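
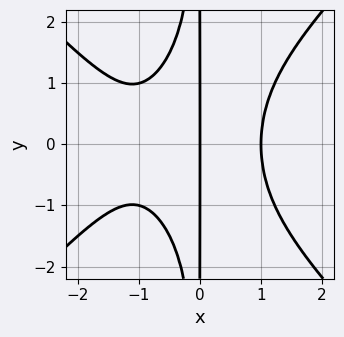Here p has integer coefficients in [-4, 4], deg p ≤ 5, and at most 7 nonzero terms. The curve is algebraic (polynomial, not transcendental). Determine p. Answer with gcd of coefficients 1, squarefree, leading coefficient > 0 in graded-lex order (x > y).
2*x^4 - 2*x^2*y^2 + 2*x^3 - x^2 - 3*x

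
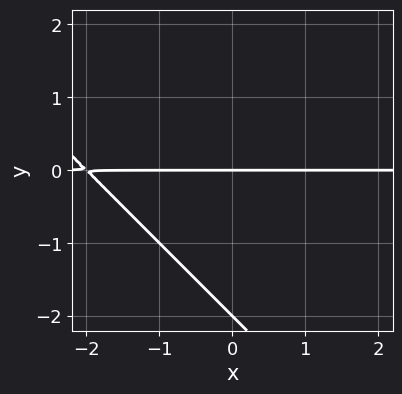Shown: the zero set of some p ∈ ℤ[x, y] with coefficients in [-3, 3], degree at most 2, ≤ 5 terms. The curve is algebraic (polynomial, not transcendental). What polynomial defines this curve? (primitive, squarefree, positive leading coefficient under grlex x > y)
1. The degree is 2 — no degree-1 curve has this shape.
2. Observable constraints: the visible x-axis segment lies entirely on the curve; among the integer gridlines, it crosses the y-axis at y ∈ {-2, 0}.
3. Fitting integer coefficients to these (and the overall shape) gives p.

x*y + y^2 + 2*y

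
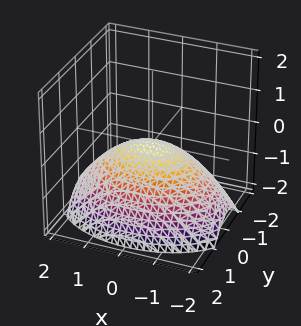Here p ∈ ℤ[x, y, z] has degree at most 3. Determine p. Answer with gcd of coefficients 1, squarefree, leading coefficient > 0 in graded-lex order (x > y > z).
x^2 + 2*y^2 + 3*z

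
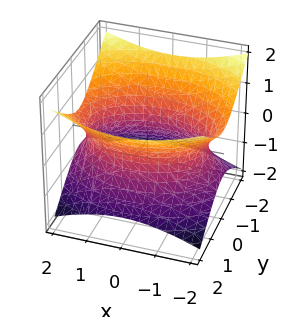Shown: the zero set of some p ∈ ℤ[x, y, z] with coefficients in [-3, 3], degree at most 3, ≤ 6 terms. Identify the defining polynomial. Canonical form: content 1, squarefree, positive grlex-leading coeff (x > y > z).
(a) Degree: one connected sheet with a waist; a quadric, so deg p = 2.
(b) Symmetries: mirror symmetry y ↦ −y ⇒ only even powers of y; the x ↦ −x reflection is a symmetry, so x appears only in even powers; it's symmetric under z → −z, forcing even powers of z.
(c) Reading off the gridlines: the surface avoids every integer z-axis point in the box.
(d) Matching integer coefficients to the picture gives p.

x^2 + 2*y^2 - 3*z^2 - 3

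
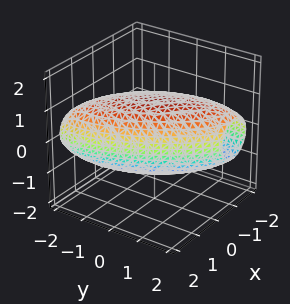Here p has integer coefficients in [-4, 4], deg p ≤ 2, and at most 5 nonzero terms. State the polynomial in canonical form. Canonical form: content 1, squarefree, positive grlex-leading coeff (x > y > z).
First, deg p = 2. A generic line meets the surface in up to 2 points.
Finally, solving for integer coefficients yields p as stated.

2*x^2 + 2*x*y + y^2 + 2*z^2 - 3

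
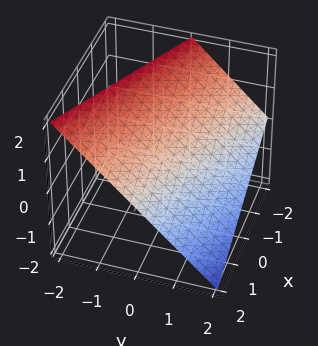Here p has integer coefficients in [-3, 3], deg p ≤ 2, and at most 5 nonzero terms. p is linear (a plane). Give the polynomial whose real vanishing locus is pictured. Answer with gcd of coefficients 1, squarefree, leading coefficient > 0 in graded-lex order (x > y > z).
First, deg p = 1. The surface is flat (a plane).
Next, against the integer gridlines: one y-axis crossing is at y = 1; it meets the z-axis at z = 1 (among the integer gridlines); one x-axis crossing is at x = 2.
Finally, together with the visible shape, these determine p as stated.

x + 2*y + 2*z - 2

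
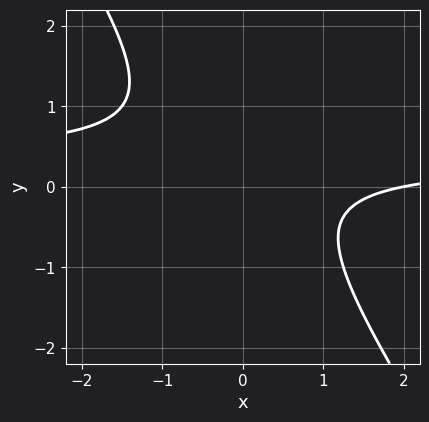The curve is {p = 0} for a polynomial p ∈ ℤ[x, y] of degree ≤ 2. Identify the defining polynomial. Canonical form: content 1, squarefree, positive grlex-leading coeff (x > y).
3*x*y + 2*y^2 - x - y + 2

The degree is 2 — the shape is more complex than any degree-1 curve.
Observable constraints: it meets the x-axis at x = 2 (among the integer gridlines); the curve avoids every integer y-axis point in the box.
The integer polynomial consistent with all of this is the stated p.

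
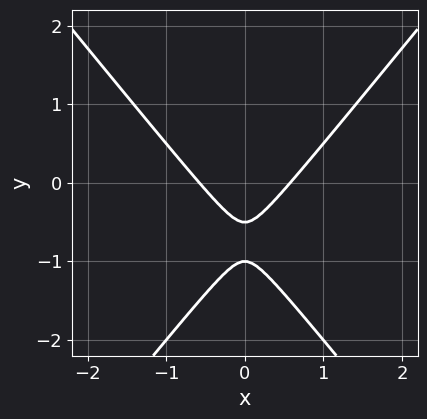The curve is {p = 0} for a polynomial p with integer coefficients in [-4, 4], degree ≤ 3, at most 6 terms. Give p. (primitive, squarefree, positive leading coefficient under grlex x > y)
3*x^2 - 2*y^2 - 3*y - 1

1. The degree is 2 — a generic line meets the curve in up to 2 points.
2. Symmetries: mirror symmetry x ↦ −x ⇒ only even powers of x.
3. Reading off the gridlines: it meets the y-axis at y = -1 (among the integer gridlines).
4. Matching integer coefficients to the picture gives p.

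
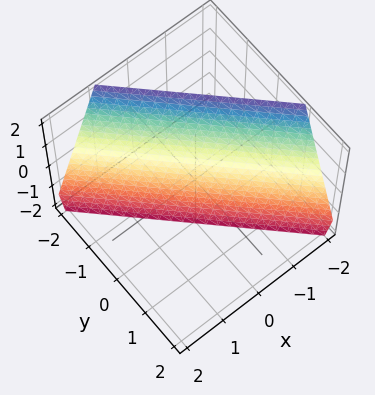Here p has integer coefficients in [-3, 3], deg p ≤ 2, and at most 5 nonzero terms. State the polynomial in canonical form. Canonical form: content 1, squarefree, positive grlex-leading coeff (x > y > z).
3*x + 3*y + z + 2

The degree is 1 — the surface is flat (a plane).
Observable constraints: it crosses the z-axis at the gridline z = -2.
These observations pin down the coefficients.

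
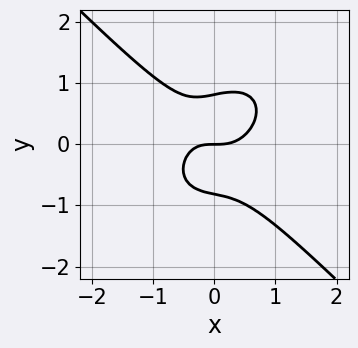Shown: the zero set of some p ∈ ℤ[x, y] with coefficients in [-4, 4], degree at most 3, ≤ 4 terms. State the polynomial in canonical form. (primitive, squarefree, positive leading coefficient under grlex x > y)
First, deg p = 3. A generic line meets the curve in up to 3 points.
Then, observable constraints: one y-axis crossing is at y = 0; it meets the x-axis at x = 0 (among the integer gridlines).
Finally, the integer polynomial consistent with all of this is the stated p.

3*x^3 + 3*y^3 - x*y - 2*y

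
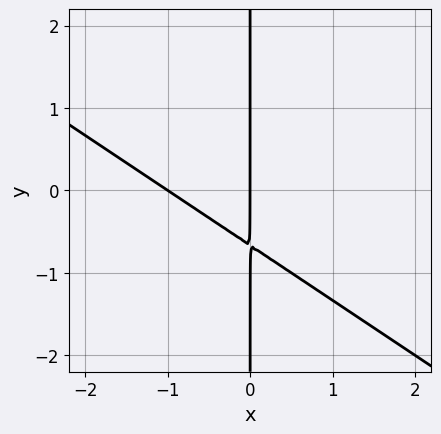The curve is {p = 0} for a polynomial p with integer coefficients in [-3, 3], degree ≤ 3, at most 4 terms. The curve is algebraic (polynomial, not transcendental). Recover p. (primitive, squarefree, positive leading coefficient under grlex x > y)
1. The degree is 2 — no degree-1 curve has this shape.
2. From the visible intercepts: the visible y-axis segment lies entirely on the curve; the x-axis gridline crossings are at x ∈ {-1, 0}.
3. Matching integer coefficients to the picture gives p.

2*x^2 + 3*x*y + 2*x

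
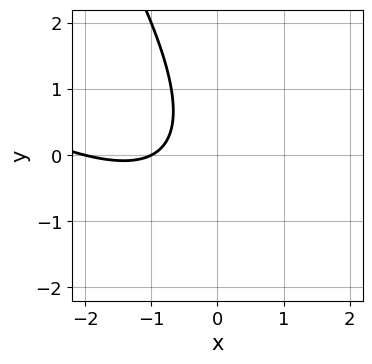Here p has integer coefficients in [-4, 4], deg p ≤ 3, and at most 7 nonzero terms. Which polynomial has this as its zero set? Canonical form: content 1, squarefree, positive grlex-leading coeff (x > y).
x^2 + 2*x*y + y^2 + 3*x + 2

(a) Degree: the shape is more complex than any degree-1 curve, so deg p = 2.
(b) From the axis intercepts and sections: no y-intercept at any integer in the box; the x-axis gridline crossings are at x ∈ {-2, -1}.
(c) Together with the visible shape, these determine p as stated.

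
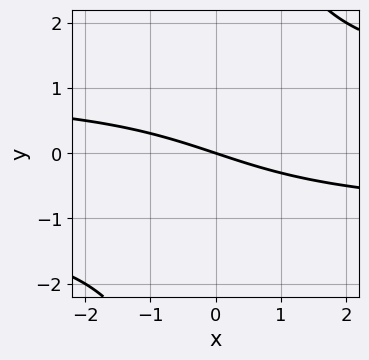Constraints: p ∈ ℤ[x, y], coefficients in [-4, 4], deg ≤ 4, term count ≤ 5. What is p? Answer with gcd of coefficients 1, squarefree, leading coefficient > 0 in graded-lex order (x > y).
x*y^2 - x - 3*y

First, the degree is 3 — no degree-2 curve has this shape.
Next, checking where it meets the axes: it meets the y-axis at y = 0 (among the integer gridlines); it meets the x-axis at x = 0 (among the integer gridlines).
Finally, matching integer coefficients to the picture gives p.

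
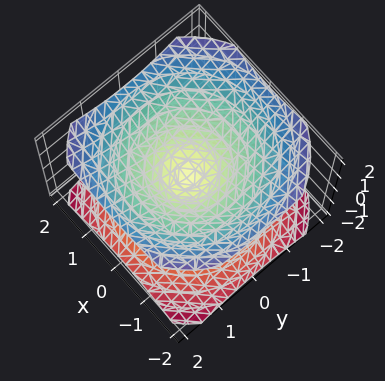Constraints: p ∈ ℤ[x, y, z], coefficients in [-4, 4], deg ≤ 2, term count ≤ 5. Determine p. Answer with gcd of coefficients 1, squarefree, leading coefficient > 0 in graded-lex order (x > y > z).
First, the picture has 2 separate pieces. Treating them together as one polynomial.
Next, deg p = 2. Two nappes meeting at a single point; a quadric.
Next, symmetries: it's symmetric under z → −z, forcing even powers of z; the z-axis is an axis of rotation, so x and y enter only as x² + y².
Next, checking where it meets the axes: one y-axis crossing is at y = 0; it meets the x-axis at x = 0 (among the integer gridlines).
Finally, assembling these constraints gives the stated polynomial.

2*x^2 + 2*y^2 - 3*z^2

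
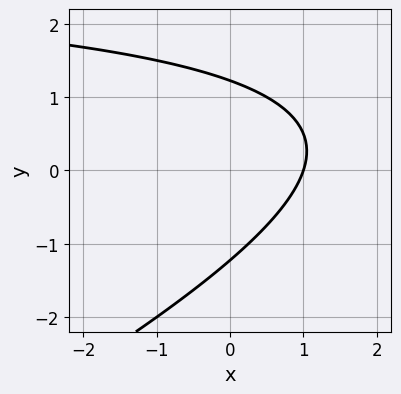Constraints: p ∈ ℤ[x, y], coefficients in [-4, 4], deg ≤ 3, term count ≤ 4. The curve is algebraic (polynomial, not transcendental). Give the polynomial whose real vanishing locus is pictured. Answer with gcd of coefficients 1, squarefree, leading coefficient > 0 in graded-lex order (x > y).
First, the degree is 2 — a generic line meets the curve in up to 2 points.
Then, observable constraints: it meets the x-axis at x = 1 (among the integer gridlines).
Finally, assembling these constraints gives the stated polynomial.

x*y - 2*y^2 - 3*x + 3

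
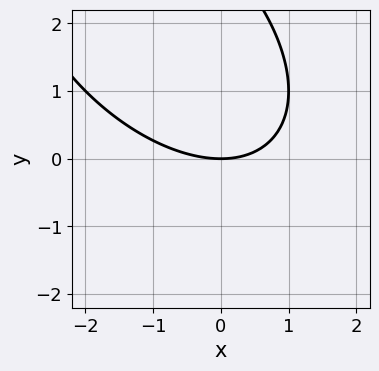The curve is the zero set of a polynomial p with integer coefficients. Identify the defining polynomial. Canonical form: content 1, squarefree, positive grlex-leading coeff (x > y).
1. deg p = 2. No degree-1 curve has this shape.
2. From the axis intercepts and sections: one x-axis crossing is at x = 0; one y-axis crossing is at y = 0.
3. Putting this together gives p.

x^2 + x*y + y^2 - 3*y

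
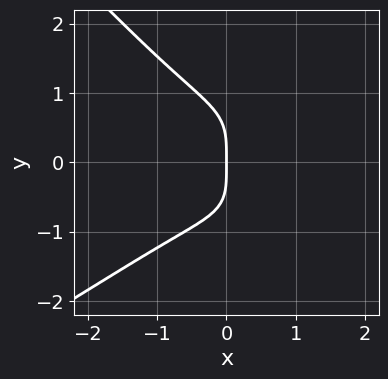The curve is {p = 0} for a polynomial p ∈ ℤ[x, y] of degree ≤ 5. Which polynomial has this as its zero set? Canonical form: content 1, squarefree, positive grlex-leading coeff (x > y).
x^2*y^2 - x*y^3 - 2*y^4 - 2*x^3 - 3*x

First, the degree is 4 — no degree-3 curve has this shape.
Next, reading off the gridlines: it meets the y-axis at y = 0 (among the integer gridlines); it meets the x-axis at x = 0 (among the integer gridlines).
Finally, the integer polynomial consistent with all of this is the stated p.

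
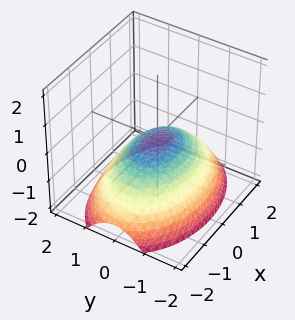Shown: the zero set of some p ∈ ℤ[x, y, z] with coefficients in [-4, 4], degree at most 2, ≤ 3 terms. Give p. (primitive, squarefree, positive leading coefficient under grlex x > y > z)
First, degree: a single bowl opening along one axis; a quadric, so deg p = 2.
Then, symmetries: it's symmetric under y → −y, forcing even powers of y; mirror symmetry x ↦ −x ⇒ only even powers of x.
Then, reading off the gridlines: one y-axis crossing is at y = 0; one x-axis crossing is at x = 0; it crosses the z-axis at the gridline z = 0.
Finally, fitting integer coefficients to these (and the overall shape) gives p.

x^2 + 2*y^2 + 3*z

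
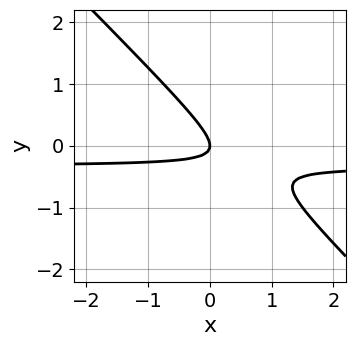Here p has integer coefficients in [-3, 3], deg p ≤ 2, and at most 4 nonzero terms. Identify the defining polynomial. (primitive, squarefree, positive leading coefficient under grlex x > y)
(a) Degree: a generic line meets the curve in up to 2 points, so deg p = 2.
(b) Checking where it meets the axes: it crosses the x-axis at the gridline x = 0; one y-axis crossing is at y = 0.
(c) These observations pin down the coefficients.

3*x*y + 3*y^2 + x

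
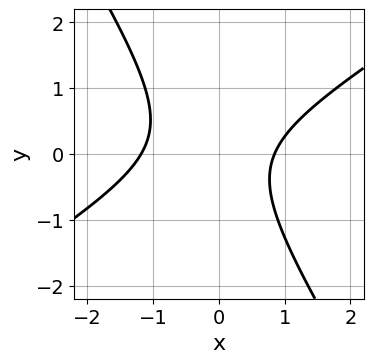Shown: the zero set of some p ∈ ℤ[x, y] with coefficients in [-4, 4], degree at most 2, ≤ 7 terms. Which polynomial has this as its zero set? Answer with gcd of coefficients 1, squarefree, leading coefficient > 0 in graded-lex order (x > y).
3*x^2 - 3*x*y - 3*y^2 + x - 3

Degree: no degree-1 curve has this shape, so deg p = 2.
From the visible intercepts: the curve avoids every integer y-axis point in the box.
Putting this together gives p.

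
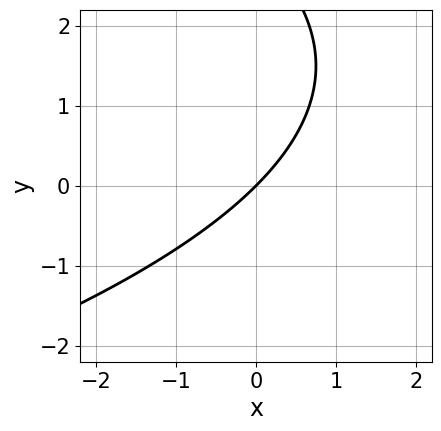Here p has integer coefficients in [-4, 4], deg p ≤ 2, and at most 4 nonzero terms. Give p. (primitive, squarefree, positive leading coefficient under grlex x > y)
y^2 + 3*x - 3*y

1. The degree is 2 — no degree-1 curve has this shape.
2. Observable constraints: it meets the y-axis at y = 0 (among the integer gridlines); one x-axis crossing is at x = 0.
3. Matching integer coefficients to the picture gives p.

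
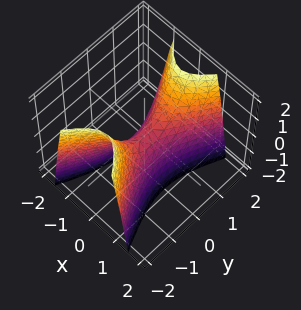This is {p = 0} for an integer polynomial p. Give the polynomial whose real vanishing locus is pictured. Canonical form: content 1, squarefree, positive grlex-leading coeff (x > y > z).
First, degree: a saddle surface; a quadric, so deg p = 2.
Next, symmetries: it's symmetric under y → −y, forcing even powers of y; the x ↦ −x reflection is a symmetry, so x appears only in even powers.
Next, checking where it meets the axes: one x-axis crossing is at x = 0; one y-axis crossing is at y = 0.
Finally, these observations pin down the coefficients.

3*x^2 - y^2 + z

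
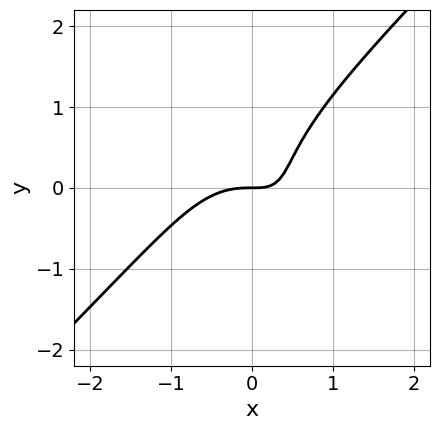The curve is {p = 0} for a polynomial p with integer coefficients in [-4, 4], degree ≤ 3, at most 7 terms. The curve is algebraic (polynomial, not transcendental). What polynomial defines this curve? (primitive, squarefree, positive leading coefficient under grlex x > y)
Degree: a generic line meets the curve in up to 3 points, so deg p = 3.
From the axis intercepts and sections: it crosses the x-axis at the gridline x = 0; it crosses the y-axis at the gridline y = 0.
Together with the visible shape, these determine p as stated.

3*x^3 - x^2*y - 2*y^3 + 3*x*y - 2*y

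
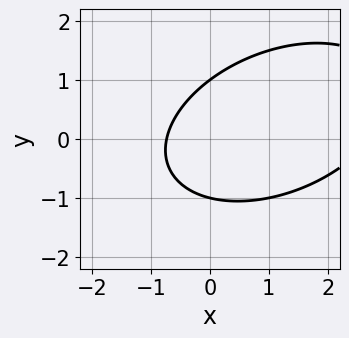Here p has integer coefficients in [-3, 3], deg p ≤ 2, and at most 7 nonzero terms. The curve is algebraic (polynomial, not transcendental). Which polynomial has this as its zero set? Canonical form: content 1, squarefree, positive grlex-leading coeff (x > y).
x^2 - x*y + 2*y^2 - 2*x - 2

(a) deg p = 2. The shape is more complex than any degree-1 curve.
(b) Observable constraints: among the integer gridlines, it crosses the y-axis at y ∈ {-1, 1}.
(c) The integer polynomial consistent with all of this is the stated p.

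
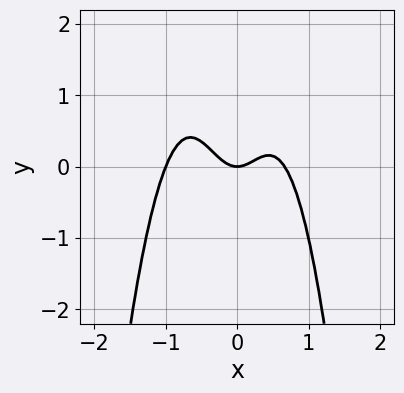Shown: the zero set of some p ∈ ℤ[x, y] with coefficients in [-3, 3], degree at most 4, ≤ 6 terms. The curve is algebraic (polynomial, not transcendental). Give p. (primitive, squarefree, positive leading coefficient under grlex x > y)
3*x^4 + x^3 + x^2*y - 2*x^2 + y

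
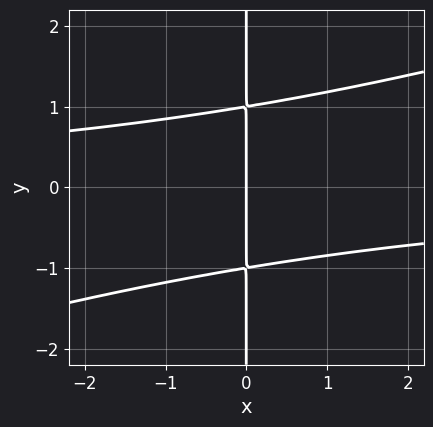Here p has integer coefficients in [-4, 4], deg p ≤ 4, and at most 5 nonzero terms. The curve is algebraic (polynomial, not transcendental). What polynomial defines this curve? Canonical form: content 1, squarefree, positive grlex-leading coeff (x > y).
The degree is 3 — no degree-2 curve has this shape.
Reading off the gridlines: the visible y-axis segment lies entirely on the curve; one x-axis crossing is at x = 0.
Solving for integer coefficients yields p as stated.

x^2*y - 3*x*y^2 + 3*x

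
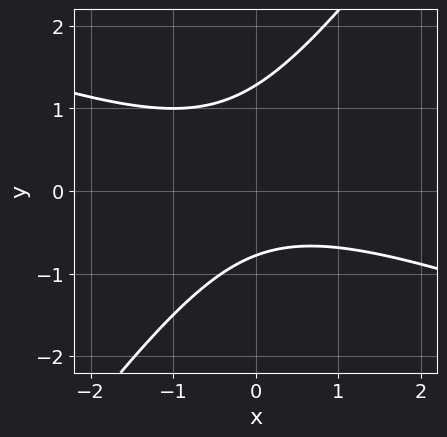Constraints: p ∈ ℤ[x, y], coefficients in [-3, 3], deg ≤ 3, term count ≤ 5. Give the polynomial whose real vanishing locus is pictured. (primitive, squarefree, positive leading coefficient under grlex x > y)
x^2 + 2*x*y - 2*y^2 + y + 2

First, the degree is 2 — a generic line meets the curve in up to 2 points.
Next, observable constraints: it misses every integer gridline on the x-axis.
Finally, assembling these constraints gives the stated polynomial.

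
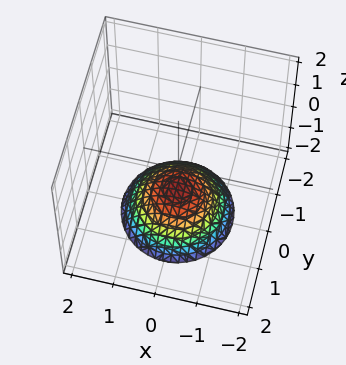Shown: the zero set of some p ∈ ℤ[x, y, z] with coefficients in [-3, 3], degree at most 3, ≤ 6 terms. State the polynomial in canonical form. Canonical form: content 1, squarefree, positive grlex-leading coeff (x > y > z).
(a) Degree: a generic line meets the surface in up to 2 points, so deg p = 2.
(b) Symmetry: the surface is invariant under rotation about z: p = q(x² + y², z).
(c) Reading off the gridlines: the surface avoids every integer x-axis point in the box; the surface avoids every integer y-axis point in the box; a circular section at z = -2 has radius between 1 and 2; it meets the z-axis at z = -1 (among the integer gridlines).
(d) Assembling these constraints gives the stated polynomial.

2*x^2 + 2*y^2 + 3*z + 3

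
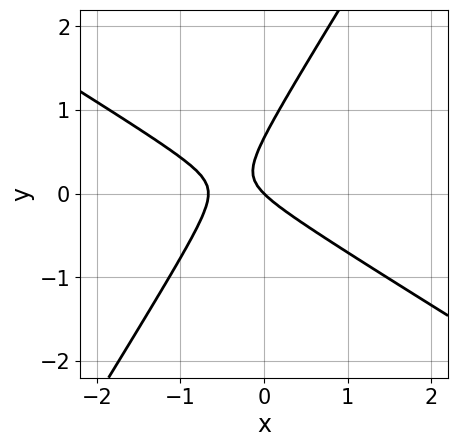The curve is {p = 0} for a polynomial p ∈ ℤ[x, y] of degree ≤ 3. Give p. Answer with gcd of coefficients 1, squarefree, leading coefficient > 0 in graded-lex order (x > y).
The degree is 2 — the shape is more complex than any degree-1 curve.
From the axis intercepts and sections: it meets the x-axis at x = 0 (among the integer gridlines); one y-axis crossing is at y = 0.
Matching integer coefficients to the picture gives p.

3*x^2 + 3*x*y - 3*y^2 + 2*x + 2*y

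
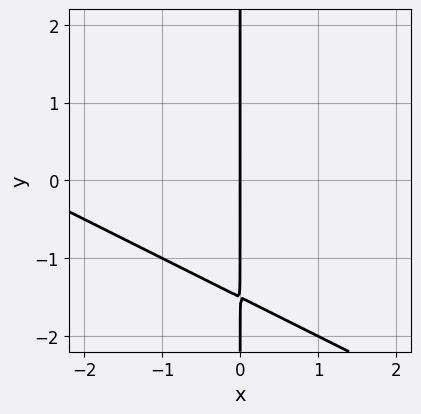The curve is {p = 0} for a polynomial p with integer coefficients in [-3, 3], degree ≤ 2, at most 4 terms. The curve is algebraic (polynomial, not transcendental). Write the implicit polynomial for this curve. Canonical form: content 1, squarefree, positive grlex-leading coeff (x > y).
(a) deg p = 2. No degree-1 curve has this shape.
(b) From the axis intercepts and sections: it meets the x-axis at x = 0 (among the integer gridlines); the visible y-axis segment lies entirely on the curve.
(c) Fitting integer coefficients to these (and the overall shape) gives p.

x^2 + 2*x*y + 3*x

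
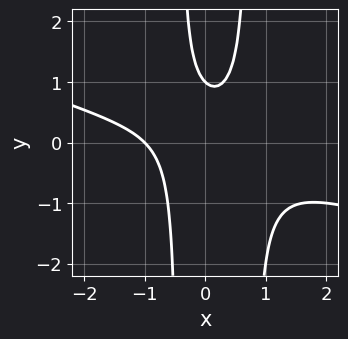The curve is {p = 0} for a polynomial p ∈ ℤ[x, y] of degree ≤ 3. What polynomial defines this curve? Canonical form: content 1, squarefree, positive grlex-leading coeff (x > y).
x^3 + 3*x^2*y - x*y - y + 1

(a) The degree is 3 — the shape is more complex than any degree-2 curve.
(b) Against the integer gridlines: it crosses the y-axis at the gridline y = 1; it meets the x-axis at x = -1 (among the integer gridlines).
(c) Putting this together gives p.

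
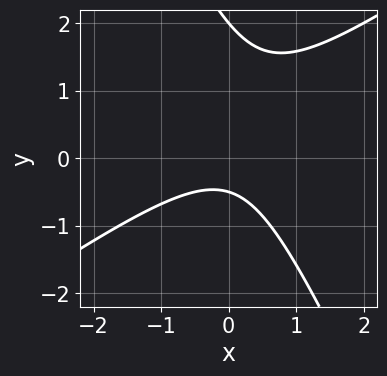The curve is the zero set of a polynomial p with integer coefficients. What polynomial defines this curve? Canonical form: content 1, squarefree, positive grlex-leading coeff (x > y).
(a) Degree: the shape is more complex than any degree-1 curve, so deg p = 2.
(b) Reading off the gridlines: one y-axis crossing is at y = 2; no x-intercept at any integer in the box.
(c) The integer polynomial consistent with all of this is the stated p.

3*x^2 - 3*x*y - 2*y^2 + 3*y + 2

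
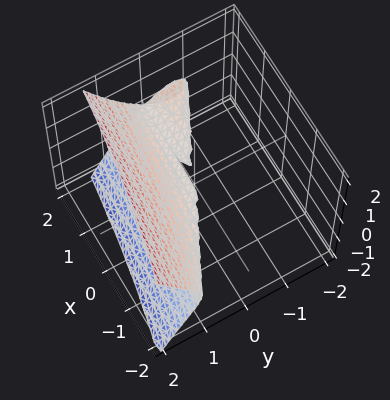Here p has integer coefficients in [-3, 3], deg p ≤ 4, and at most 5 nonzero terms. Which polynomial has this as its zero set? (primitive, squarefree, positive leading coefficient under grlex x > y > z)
x*y^2 + 2*y^3 - 2*z^2

First, degree: no degree-2 surface has this shape, so deg p = 3.
Next, against the integer gridlines: the visible x-axis segment lies entirely on the surface; it meets the z-axis at z = 0 (among the integer gridlines); it meets the y-axis at y = 0 (among the integer gridlines).
Finally, these observations pin down the coefficients.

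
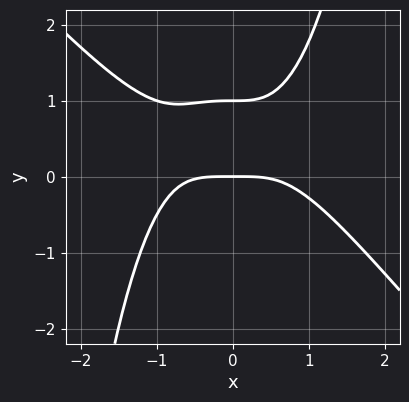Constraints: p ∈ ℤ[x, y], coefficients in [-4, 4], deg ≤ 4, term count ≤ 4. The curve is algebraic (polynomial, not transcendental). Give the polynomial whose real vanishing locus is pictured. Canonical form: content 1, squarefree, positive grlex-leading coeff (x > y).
x^4 + x^3*y - 2*y^2 + 2*y

Degree: a generic line meets the curve in up to 4 points, so deg p = 4.
From the axis intercepts and sections: one x-axis crossing is at x = 0; among the integer gridlines, it crosses the y-axis at y ∈ {0, 1}.
These observations pin down the coefficients.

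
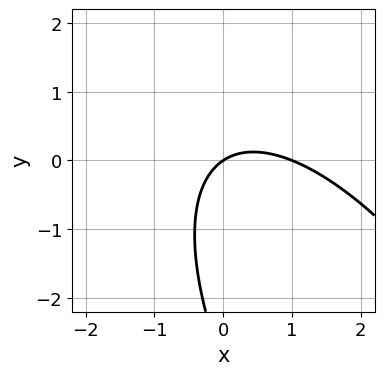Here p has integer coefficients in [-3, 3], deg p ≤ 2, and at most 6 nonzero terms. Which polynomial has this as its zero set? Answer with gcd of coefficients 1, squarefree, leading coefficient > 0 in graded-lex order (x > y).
First, the degree is 2 — a generic line meets the curve in up to 2 points.
Next, against the integer gridlines: the x-axis gridline crossings are at x ∈ {0, 1}; one y-axis crossing is at y = 0.
Finally, assembling these constraints gives the stated polynomial.

2*x^2 + 2*x*y + y^2 - 2*x + 3*y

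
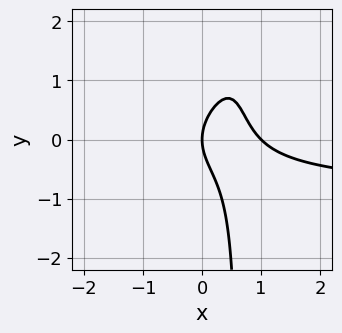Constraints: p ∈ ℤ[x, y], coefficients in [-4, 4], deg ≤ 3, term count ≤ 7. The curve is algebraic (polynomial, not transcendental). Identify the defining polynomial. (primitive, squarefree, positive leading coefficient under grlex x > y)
3*x^2*y - 3*x*y^2 + 3*x^2 + 2*y^2 - 3*x

(a) Degree: the shape is more complex than any degree-2 curve, so deg p = 3.
(b) Observable constraints: the x-axis gridline crossings are at x ∈ {0, 1}; it crosses the y-axis at the gridline y = 0.
(c) Fitting integer coefficients to these (and the overall shape) gives p.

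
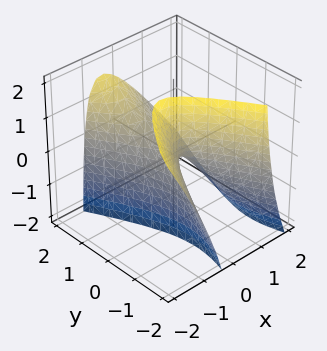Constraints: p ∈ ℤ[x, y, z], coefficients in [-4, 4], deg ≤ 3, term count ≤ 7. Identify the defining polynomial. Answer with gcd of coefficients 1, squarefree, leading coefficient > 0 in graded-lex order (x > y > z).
3*x^2 + 2*x*z - y^2 + y*z + z

(a) Degree: a generic line meets the surface in up to 2 points, so deg p = 2.
(b) Reading off the gridlines: it crosses the y-axis at the gridline y = 0; one z-axis crossing is at z = 0; one x-axis crossing is at x = 0.
(c) Putting this together gives p.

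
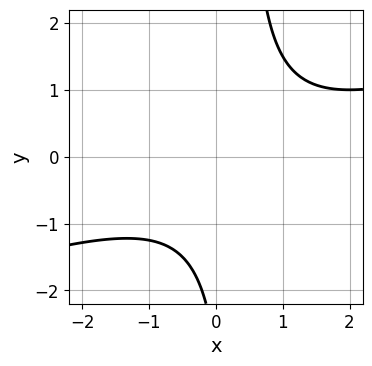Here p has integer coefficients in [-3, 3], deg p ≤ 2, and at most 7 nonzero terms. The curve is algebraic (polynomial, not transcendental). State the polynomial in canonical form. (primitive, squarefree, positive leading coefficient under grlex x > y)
x^2 - 3*x*y - x + y + 3

1. Degree: a generic line meets the curve in up to 2 points, so deg p = 2.
2. Observable constraints: it misses every integer gridline on the x-axis; the curve avoids every integer y-axis point in the box.
3. These observations pin down the coefficients.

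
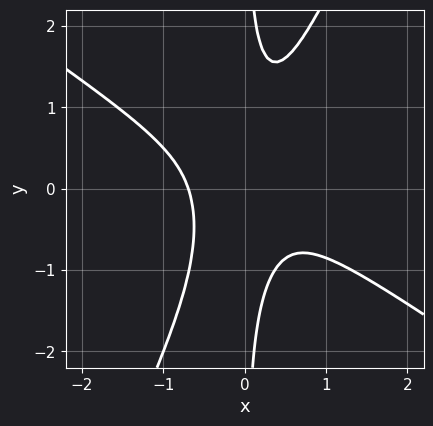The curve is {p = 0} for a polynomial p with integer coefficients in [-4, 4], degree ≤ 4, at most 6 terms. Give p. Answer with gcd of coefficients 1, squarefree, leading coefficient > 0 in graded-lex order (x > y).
3*x^3 + 3*x^2*y - 2*x*y^2 + 1

1. Degree: no degree-2 curve has this shape, so deg p = 3.
2. From the visible intercepts: it misses every integer gridline on the y-axis.
3. Fitting integer coefficients to these (and the overall shape) gives p.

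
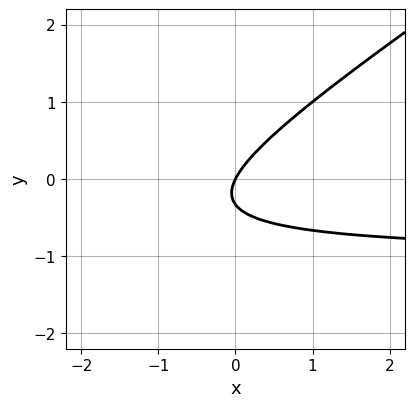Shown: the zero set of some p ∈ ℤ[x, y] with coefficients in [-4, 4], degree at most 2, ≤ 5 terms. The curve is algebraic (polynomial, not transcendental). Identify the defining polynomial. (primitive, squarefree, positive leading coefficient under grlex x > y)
2*x*y - 3*y^2 + 2*x - y

1. deg p = 2. No degree-1 curve has this shape.
2. From the axis intercepts and sections: it crosses the x-axis at the gridline x = 0; one y-axis crossing is at y = 0.
3. Assembling these constraints gives the stated polynomial.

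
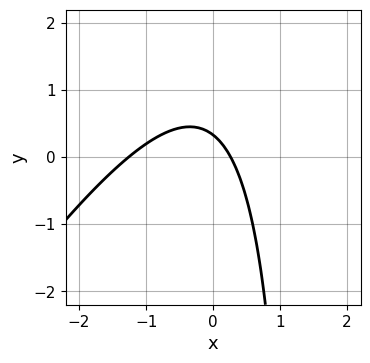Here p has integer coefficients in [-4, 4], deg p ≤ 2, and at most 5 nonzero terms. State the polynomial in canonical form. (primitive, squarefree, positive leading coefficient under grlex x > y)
3*x^2 - 2*x*y + 3*x + 3*y - 1

1. Degree: no degree-1 curve has this shape, so deg p = 2.
2. Solving for integer coefficients yields p as stated.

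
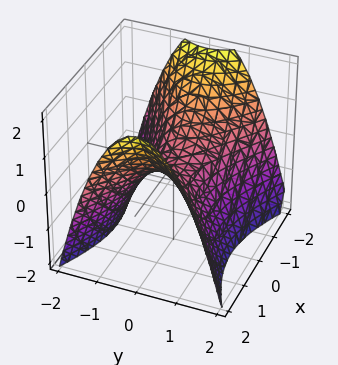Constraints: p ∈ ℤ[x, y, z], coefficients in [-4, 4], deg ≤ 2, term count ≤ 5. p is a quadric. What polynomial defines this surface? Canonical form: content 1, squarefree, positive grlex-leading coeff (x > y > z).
First, degree: a hyperbolic paraboloid; a quadric, so deg p = 2.
Next, symmetries: it's symmetric under y → −y, forcing even powers of y; the x ↦ −x reflection is a symmetry, so x appears only in even powers.
Next, from the visible intercepts: it meets the x-axis at x = 0 (among the integer gridlines); it crosses the z-axis at the gridline z = 0.
Finally, together with the visible shape, these determine p as stated.

x^2 - 2*y^2 - 2*z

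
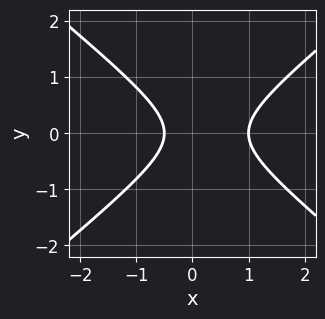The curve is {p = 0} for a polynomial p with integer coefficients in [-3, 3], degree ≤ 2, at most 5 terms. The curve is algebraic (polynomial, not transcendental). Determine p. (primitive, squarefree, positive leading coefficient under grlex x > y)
1. Degree: the shape is more complex than any degree-1 curve, so deg p = 2.
2. Symmetries: the y ↦ −y reflection is a symmetry, so y appears only in even powers.
3. From the axis intercepts and sections: one x-axis crossing is at x = 1; it misses every integer gridline on the y-axis.
4. Matching integer coefficients to the picture gives p.

2*x^2 - 3*y^2 - x - 1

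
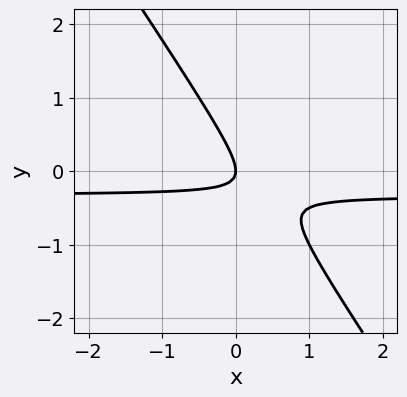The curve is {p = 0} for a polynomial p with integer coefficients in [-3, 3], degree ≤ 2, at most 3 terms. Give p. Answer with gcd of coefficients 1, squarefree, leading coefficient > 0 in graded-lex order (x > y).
3*x*y + 2*y^2 + x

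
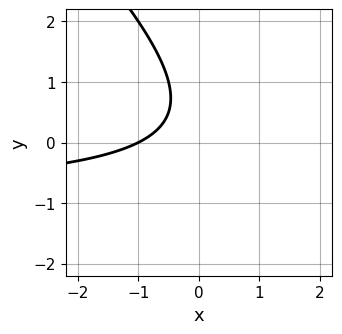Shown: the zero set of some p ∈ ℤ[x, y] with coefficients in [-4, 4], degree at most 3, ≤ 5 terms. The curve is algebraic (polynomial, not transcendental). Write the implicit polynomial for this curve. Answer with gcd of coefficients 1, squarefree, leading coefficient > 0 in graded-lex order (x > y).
x*y + y^2 + x - y + 1

1. Degree: no degree-1 curve has this shape, so deg p = 2.
2. Checking where it meets the axes: one x-axis crossing is at x = -1; the curve avoids every integer y-axis point in the box.
3. Putting this together gives p.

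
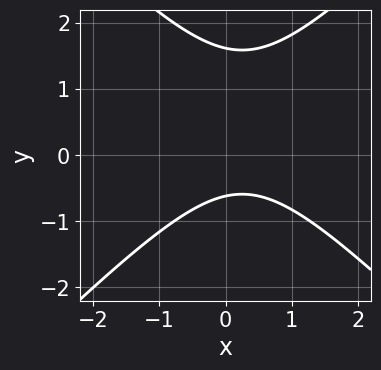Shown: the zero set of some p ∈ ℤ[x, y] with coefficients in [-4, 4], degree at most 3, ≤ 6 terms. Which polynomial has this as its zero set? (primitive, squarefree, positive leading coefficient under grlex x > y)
2*x^2 - 2*y^2 - x + 2*y + 2

(a) deg p = 2. A generic line meets the curve in up to 2 points.
(b) Against the integer gridlines: no x-intercept at any integer in the box.
(c) Fitting integer coefficients to these (and the overall shape) gives p.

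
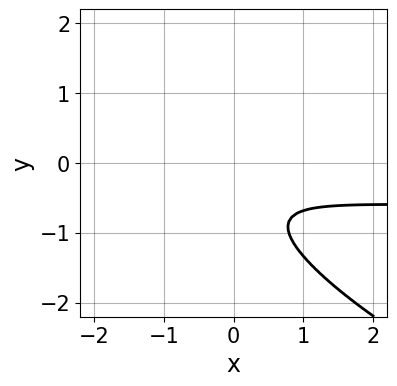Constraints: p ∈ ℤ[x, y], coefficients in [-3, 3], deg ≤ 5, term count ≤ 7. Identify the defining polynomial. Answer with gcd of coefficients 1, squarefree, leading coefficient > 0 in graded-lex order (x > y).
2*y^4 + 3*x^2*y - 3*x*y^2 + 2*x^2 + 1

1. deg p = 4. The shape is more complex than any degree-3 curve.
2. From the visible intercepts: the curve avoids every integer y-axis point in the box; no x-intercept at any integer in the box.
3. Putting this together gives p.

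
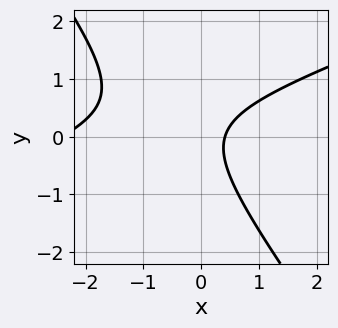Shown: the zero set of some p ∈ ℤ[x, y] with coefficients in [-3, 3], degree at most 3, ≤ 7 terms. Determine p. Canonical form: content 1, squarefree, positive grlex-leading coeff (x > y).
x^2 - 2*x*y - 2*y^2 + 2*x - 1

First, the degree is 2 — the shape is more complex than any degree-1 curve.
Next, against the integer gridlines: no y-intercept at any integer in the box.
Finally, the integer polynomial consistent with all of this is the stated p.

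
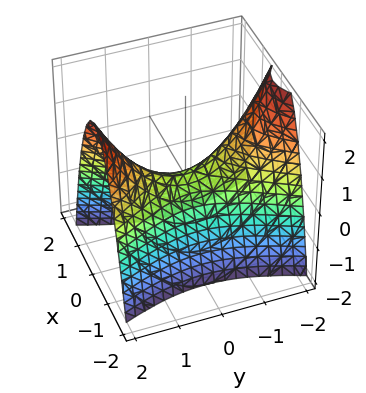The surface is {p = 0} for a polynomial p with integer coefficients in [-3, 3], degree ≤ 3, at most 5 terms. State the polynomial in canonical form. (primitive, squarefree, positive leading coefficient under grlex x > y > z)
3*x^2 - y^2 + 2*z

First, deg p = 2.
Next, symmetries: the y ↦ −y reflection is a symmetry, so y appears only in even powers; it's symmetric under x → −x, forcing even powers of x.
Then, observable constraints: one y-axis crossing is at y = 0; it crosses the x-axis at the gridline x = 0; it crosses the z-axis at the gridline z = 0.
Finally, solving for integer coefficients yields p as stated.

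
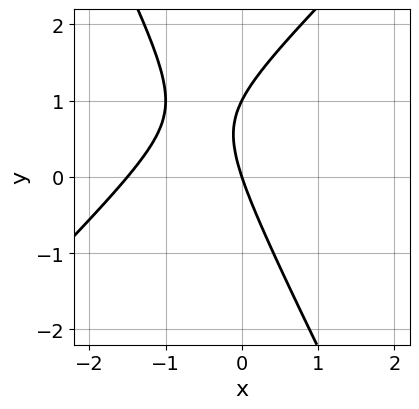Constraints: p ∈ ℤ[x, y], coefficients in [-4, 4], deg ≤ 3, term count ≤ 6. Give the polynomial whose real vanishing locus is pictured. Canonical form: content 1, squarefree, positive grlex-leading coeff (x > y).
2*x^2 - x*y - y^2 + 3*x + y

1. The degree is 2 — no degree-1 curve has this shape.
2. From the axis intercepts and sections: it meets the x-axis at x = 0 (among the integer gridlines); the y-axis gridline crossings are at y ∈ {0, 1}.
3. Together with the visible shape, these determine p as stated.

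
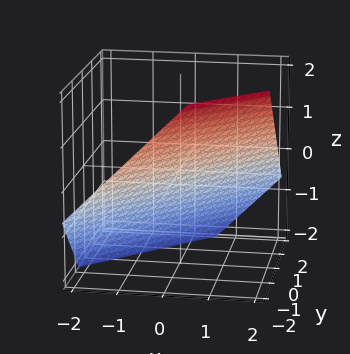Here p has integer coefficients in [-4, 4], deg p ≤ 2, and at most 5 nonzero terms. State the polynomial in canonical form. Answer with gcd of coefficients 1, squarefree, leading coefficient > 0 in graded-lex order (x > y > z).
First, degree: every cross-section is a straight line — this is a plane, so deg p = 1.
Finally, the integer polynomial consistent with all of this is the stated p.

3*x - 3*y - 3*z - 2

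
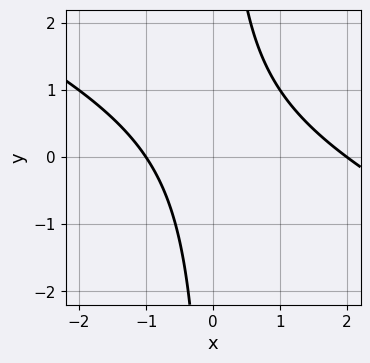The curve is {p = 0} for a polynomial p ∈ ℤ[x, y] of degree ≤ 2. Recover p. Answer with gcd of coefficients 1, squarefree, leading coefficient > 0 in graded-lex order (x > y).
x^2 + 2*x*y - x - 2

(a) Degree: the shape is more complex than any degree-1 curve, so deg p = 2.
(b) Reading off the gridlines: among the integer gridlines, it crosses the x-axis at x ∈ {-1, 2}; the curve avoids every integer y-axis point in the box.
(c) Together with the visible shape, these determine p as stated.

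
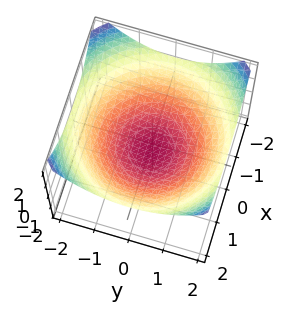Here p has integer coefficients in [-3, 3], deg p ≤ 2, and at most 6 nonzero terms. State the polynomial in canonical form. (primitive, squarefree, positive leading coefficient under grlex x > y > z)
x^2 + y^2 - 3*z - 2

(a) Degree: the shape is more complex than any degree-1 surface, so deg p = 2.
(b) Symmetries: rotational symmetry about the z-axis ⇒ p depends on x, y only through x² + y².
(c) Reading off the gridlines: a circular section at z = 0 has radius between 1 and 2.
(d) Putting this together gives p.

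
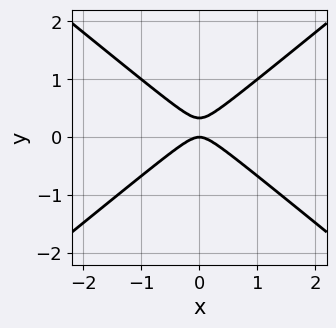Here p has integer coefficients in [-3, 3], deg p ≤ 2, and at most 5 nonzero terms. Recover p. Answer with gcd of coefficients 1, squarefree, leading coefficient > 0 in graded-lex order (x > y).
2*x^2 - 3*y^2 + y

(a) deg p = 2.
(b) Symmetries: it's symmetric under x → −x, forcing even powers of x.
(c) Checking where it meets the axes: one y-axis crossing is at y = 0; one x-axis crossing is at x = 0.
(d) These observations pin down the coefficients.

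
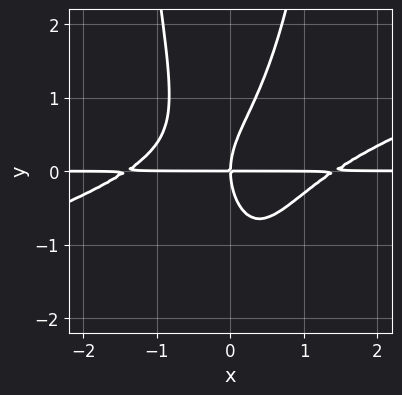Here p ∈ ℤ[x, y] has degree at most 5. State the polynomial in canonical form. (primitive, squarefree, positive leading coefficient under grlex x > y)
The degree is 4 — the shape is more complex than any degree-3 curve.
Observable constraints: one y-axis crossing is at y = 0; every point of the x-axis in the box is on the curve.
Assembling these constraints gives the stated polynomial.

x^3*y - 3*x^2*y^2 + y^3 - 2*x*y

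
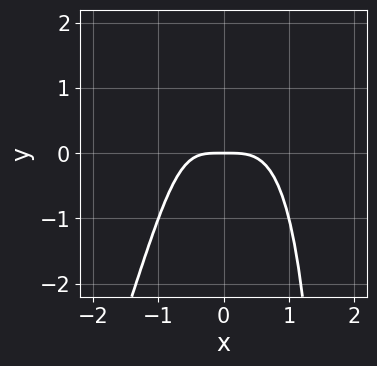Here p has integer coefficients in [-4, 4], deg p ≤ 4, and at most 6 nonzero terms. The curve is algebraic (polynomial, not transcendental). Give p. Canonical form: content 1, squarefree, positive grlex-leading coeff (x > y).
(a) Degree: the shape is more complex than any degree-3 curve, so deg p = 4.
(b) Against the integer gridlines: it crosses the y-axis at the gridline y = 0; it crosses the x-axis at the gridline x = 0.
(c) Together with the visible shape, these determine p as stated.

3*x^4 - x^3*y + x^2*y + x*y + 2*y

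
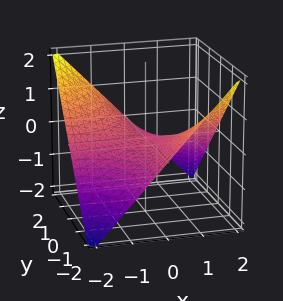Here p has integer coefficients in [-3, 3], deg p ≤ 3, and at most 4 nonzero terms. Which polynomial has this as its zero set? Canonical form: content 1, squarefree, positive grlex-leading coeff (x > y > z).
Degree: a saddle surface; a quadric, so deg p = 2.
From the axis intercepts and sections: the visible y-axis segment lies entirely on the surface; the visible x-axis segment lies entirely on the surface; it meets the z-axis at z = 0 (among the integer gridlines).
Assembling these constraints gives the stated polynomial.

x*y + 2*z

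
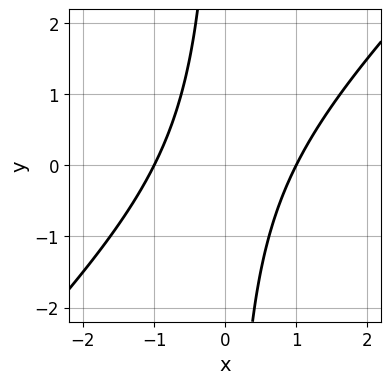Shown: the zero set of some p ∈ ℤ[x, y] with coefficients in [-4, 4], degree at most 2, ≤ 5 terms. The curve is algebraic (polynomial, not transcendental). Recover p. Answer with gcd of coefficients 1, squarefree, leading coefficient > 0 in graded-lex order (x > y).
x^2 - x*y - 1

First, the degree is 2 — no degree-1 curve has this shape.
Next, from the visible intercepts: no y-intercept at any integer in the box; among the integer gridlines, it crosses the x-axis at x ∈ {-1, 1}.
Finally, these observations pin down the coefficients.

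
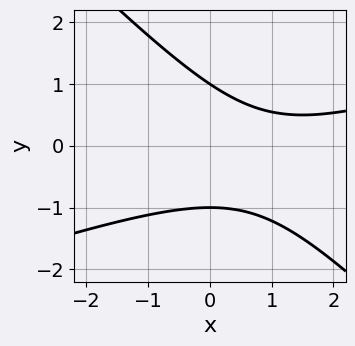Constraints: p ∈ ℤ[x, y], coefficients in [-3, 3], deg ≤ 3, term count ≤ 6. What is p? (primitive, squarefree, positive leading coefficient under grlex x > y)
Degree: the shape is more complex than any degree-1 curve, so deg p = 2.
Reading off the gridlines: the y-axis gridline crossings are at y ∈ {-1, 1}; no x-intercept at any integer in the box.
Together with the visible shape, these determine p as stated.

x^2 - 2*x*y - 3*y^2 - 2*x + 3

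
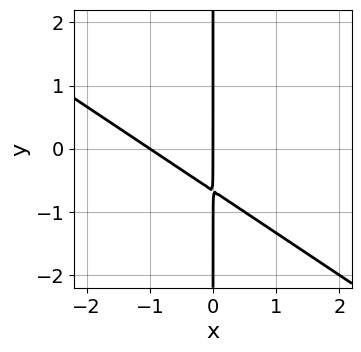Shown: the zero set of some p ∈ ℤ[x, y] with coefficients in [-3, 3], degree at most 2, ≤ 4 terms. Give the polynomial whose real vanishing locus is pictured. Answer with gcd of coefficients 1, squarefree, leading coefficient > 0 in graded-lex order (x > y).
2*x^2 + 3*x*y + 2*x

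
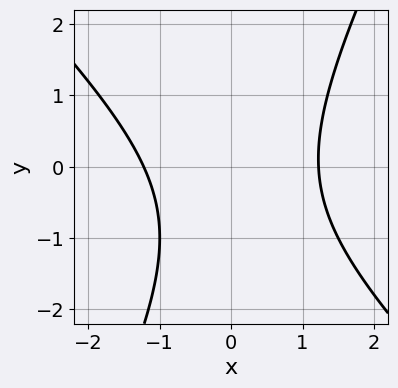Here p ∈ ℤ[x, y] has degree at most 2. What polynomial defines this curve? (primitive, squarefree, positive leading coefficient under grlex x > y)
2*x^2 + x*y - y^2 - y - 3

1. The degree is 2 — no degree-1 curve has this shape.
2. Against the integer gridlines: it misses every integer gridline on the y-axis.
3. The integer polynomial consistent with all of this is the stated p.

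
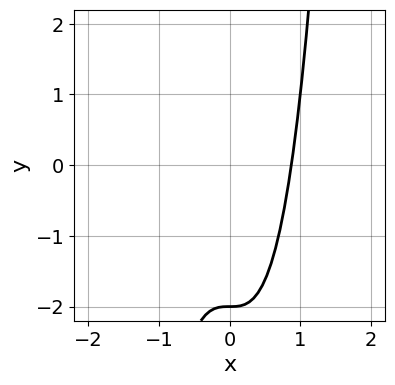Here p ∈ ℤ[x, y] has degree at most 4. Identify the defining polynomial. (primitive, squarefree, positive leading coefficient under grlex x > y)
3*x^3 - y - 2

deg p = 3. The shape is more complex than any degree-2 curve.
Checking where it meets the axes: it meets the y-axis at y = -2 (among the integer gridlines).
Solving for integer coefficients yields p as stated.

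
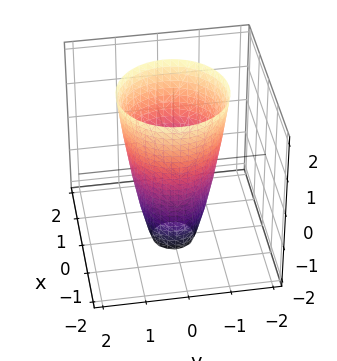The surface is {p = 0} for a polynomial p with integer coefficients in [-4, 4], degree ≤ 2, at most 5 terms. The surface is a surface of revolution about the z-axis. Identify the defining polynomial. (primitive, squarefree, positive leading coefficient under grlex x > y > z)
(a) deg p = 2. No degree-1 surface has this shape.
(b) Symmetries: the z-axis is an axis of rotation, so x and y enter only as x² + y².
(c) Checking where it meets the axes: a circular section at z = 2 has radius between 1 and 2; the y-axis gridline crossings are at y ∈ {-1, 1}.
(d) The integer polynomial consistent with all of this is the stated p. Check: (-1, 0, 0) on the x-axis lies on the surface, and p(-1, 0, 0) = 0. ✓

3*x^2 + 3*y^2 - z - 3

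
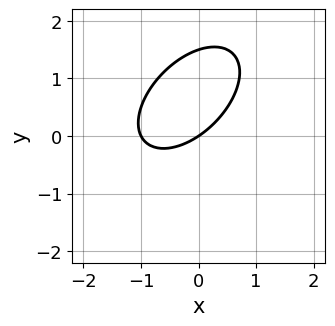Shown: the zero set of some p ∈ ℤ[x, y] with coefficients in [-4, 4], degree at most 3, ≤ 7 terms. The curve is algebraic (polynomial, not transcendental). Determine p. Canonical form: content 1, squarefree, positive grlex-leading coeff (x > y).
Degree: the shape is more complex than any degree-1 curve, so deg p = 2.
Observable constraints: one y-axis crossing is at y = 0; among the integer gridlines, it crosses the x-axis at x ∈ {-1, 0}.
These observations pin down the coefficients.

2*x^2 - 2*x*y + 2*y^2 + 2*x - 3*y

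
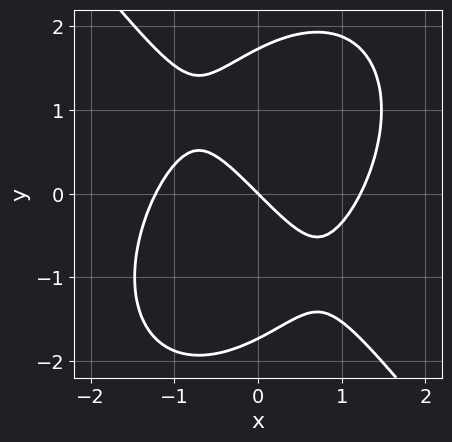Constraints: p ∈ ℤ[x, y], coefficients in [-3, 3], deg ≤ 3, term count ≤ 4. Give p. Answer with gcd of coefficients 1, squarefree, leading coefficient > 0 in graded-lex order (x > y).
2*x^3 + y^3 - 3*x - 3*y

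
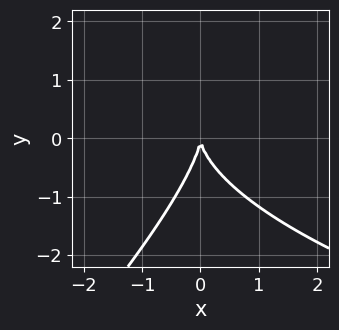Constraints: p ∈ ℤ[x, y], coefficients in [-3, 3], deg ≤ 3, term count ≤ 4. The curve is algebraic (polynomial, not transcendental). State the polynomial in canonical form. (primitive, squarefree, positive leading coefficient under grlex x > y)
x*y^2 - y^3 - 3*x^2

First, deg p = 3. A generic line meets the curve in up to 3 points.
Next, observable constraints: one y-axis crossing is at y = 0; it meets the x-axis at x = 0 (among the integer gridlines).
Finally, assembling these constraints gives the stated polynomial.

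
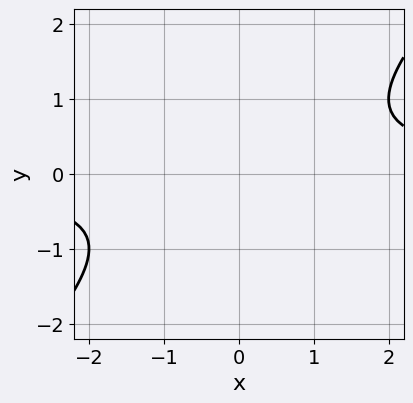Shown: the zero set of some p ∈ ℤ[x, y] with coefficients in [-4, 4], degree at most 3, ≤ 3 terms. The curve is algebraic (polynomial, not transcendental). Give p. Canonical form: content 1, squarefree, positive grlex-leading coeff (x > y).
1. Degree: the shape is more complex than any degree-1 curve, so deg p = 2.
2. Against the integer gridlines: the curve avoids every integer y-axis point in the box; the curve avoids every integer x-axis point in the box.
3. Matching integer coefficients to the picture gives p.

x*y - y^2 - 1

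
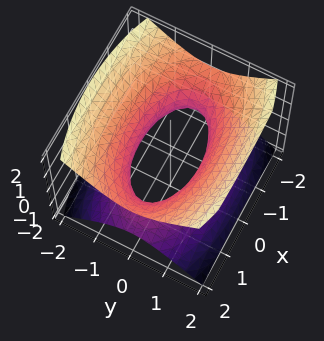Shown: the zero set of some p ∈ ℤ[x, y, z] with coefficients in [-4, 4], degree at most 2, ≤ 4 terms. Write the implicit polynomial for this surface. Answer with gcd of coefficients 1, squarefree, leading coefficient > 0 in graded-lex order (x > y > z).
x^2 + 3*y^2 - 3*z^2 - 2

1. deg p = 2.
2. Symmetries: mirror symmetry x ↦ −x ⇒ only even powers of x; mirror symmetry y ↦ −y ⇒ only even powers of y; the z ↦ −z reflection is a symmetry, so z appears only in even powers.
3. Checking where it meets the axes: the surface avoids every integer z-axis point in the box.
4. Assembling these constraints gives the stated polynomial.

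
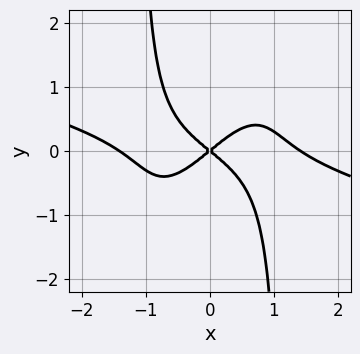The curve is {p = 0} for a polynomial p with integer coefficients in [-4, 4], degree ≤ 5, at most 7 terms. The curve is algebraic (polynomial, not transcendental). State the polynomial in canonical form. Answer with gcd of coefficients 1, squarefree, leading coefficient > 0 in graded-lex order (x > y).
(a) The degree is 4 — the shape is more complex than any degree-3 curve.
(b) Observable constraints: it crosses the y-axis at the gridline y = 0; it meets the x-axis at x = 0 (among the integer gridlines).
(c) Putting this together gives p.

x^4 + 3*x^3*y - 2*x^2*y^2 - 2*x^2 + 3*y^2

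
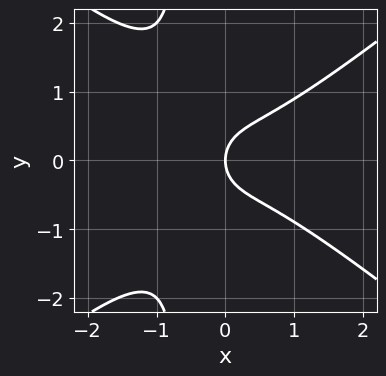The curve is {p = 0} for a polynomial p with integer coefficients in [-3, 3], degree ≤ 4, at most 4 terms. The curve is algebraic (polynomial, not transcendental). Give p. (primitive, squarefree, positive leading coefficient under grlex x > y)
First, degree: no degree-2 curve has this shape, so deg p = 3.
Then, symmetries: mirror symmetry y ↦ −y ⇒ only even powers of y.
Next, reading off the gridlines: it meets the y-axis at y = 0 (among the integer gridlines); it meets the x-axis at x = 0 (among the integer gridlines).
Finally, fitting integer coefficients to these (and the overall shape) gives p.

2*x^3 - 3*x*y^2 - 2*y^2 + 2*x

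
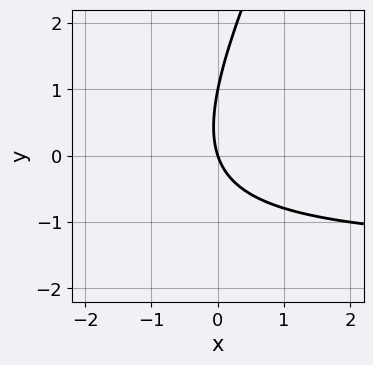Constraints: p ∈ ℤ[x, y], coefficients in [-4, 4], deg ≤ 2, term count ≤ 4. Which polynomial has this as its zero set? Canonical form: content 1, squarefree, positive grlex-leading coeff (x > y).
2*x*y - y^2 + 3*x + y

1. Degree: a generic line meets the curve in up to 2 points, so deg p = 2.
2. Checking where it meets the axes: among the integer gridlines, it crosses the y-axis at y ∈ {0, 1}; it meets the x-axis at x = 0 (among the integer gridlines).
3. Together with the visible shape, these determine p as stated.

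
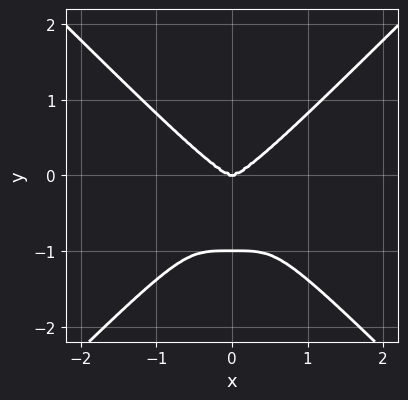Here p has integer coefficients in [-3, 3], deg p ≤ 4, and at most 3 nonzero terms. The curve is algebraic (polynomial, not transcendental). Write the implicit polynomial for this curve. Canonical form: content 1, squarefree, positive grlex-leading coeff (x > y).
x^4 - y^4 - y^3

(a) The degree is 4 — no degree-3 curve has this shape.
(b) Symmetries: it's symmetric under x → −x, forcing even powers of x.
(c) From the visible intercepts: one x-axis crossing is at x = 0; the y-axis gridline crossings are at y ∈ {-1, 0}.
(d) Matching integer coefficients to the picture gives p.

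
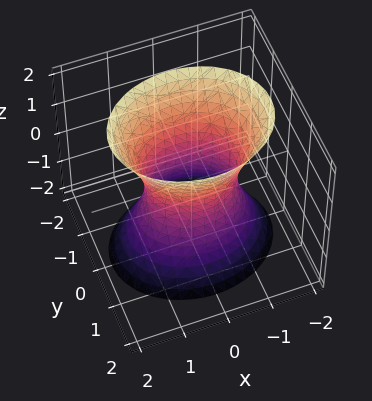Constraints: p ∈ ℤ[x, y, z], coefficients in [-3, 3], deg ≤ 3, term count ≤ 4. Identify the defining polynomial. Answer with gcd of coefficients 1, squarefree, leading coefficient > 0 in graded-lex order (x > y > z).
2*x^2 + 3*y^2 - z^2 - 2

First, degree: an hourglass — one-sheet hyperboloid; a quadric, so deg p = 2.
Then, symmetries: mirror symmetry z ↦ −z ⇒ only even powers of z; it's symmetric under y → −y, forcing even powers of y; it's symmetric under x → −x, forcing even powers of x.
Then, from the axis intercepts and sections: the x-axis gridline crossings are at x ∈ {-1, 1}; it misses every integer gridline on the z-axis.
Finally, putting this together gives p.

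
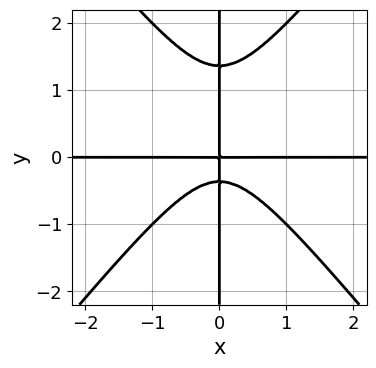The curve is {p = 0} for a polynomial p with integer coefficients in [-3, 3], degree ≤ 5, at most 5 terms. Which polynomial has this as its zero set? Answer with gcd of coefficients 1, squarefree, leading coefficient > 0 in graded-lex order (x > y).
3*x^3*y - 2*x*y^3 + 2*x*y^2 + x*y

First, degree: no degree-3 curve has this shape, so deg p = 4.
Next, reading off the gridlines: the visible x-axis segment lies entirely on the curve; the visible y-axis segment lies entirely on the curve.
Finally, the integer polynomial consistent with all of this is the stated p.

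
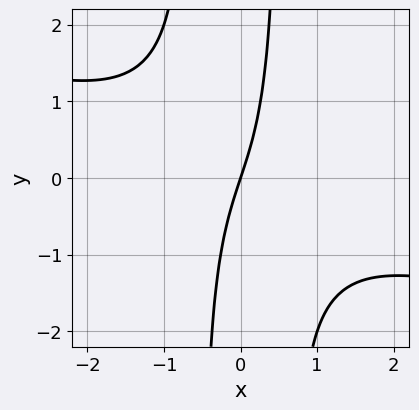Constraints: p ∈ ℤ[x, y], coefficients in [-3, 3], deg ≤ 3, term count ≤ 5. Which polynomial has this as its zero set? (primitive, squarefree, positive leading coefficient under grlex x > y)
(a) deg p = 3. A generic line meets the curve in up to 3 points.
(b) Observable constraints: one y-axis crossing is at y = 0; one x-axis crossing is at x = 0.
(c) These observations pin down the coefficients.

x^3 + 3*x^2*y + 3*x - y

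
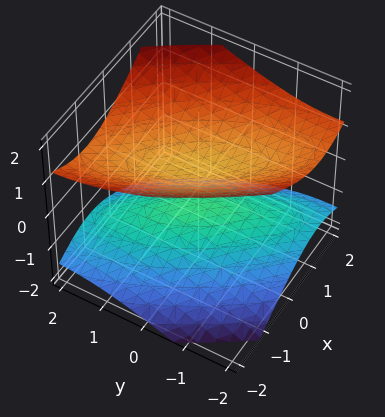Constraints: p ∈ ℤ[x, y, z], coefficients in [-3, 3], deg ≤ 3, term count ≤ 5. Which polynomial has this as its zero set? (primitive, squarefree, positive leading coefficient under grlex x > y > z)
2*x^2 + 2*x*y + y^2 - 3*z^2 + 1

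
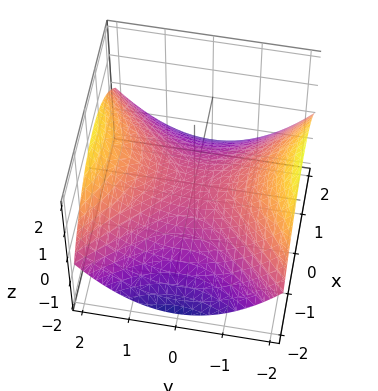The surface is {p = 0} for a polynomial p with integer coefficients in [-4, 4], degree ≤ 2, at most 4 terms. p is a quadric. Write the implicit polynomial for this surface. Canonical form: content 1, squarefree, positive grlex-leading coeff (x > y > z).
1. Degree: a hyperbolic paraboloid; a quadric, so deg p = 2.
2. Symmetries: it's symmetric under x → −x, forcing even powers of x; it's symmetric under y → −y, forcing even powers of y.
3. From the visible intercepts: it meets the y-axis at y = 0 (among the integer gridlines); one z-axis crossing is at z = 0; one x-axis crossing is at x = 0.
4. The integer polynomial consistent with all of this is the stated p.

x^2 - y^2 + 3*z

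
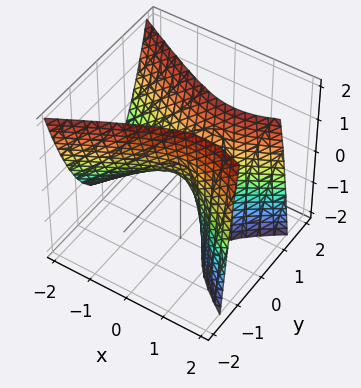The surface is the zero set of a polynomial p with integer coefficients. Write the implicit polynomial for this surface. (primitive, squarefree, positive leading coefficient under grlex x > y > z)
First, degree: no degree-1 surface has this shape, so deg p = 2.
Next, from the axis intercepts and sections: it meets the z-axis at z = 0 (among the integer gridlines); it meets the y-axis at y = 0 (among the integer gridlines); it crosses the x-axis at the gridline x = 0.
Finally, matching integer coefficients to the picture gives p.

x^2 - x*z - 3*y^2 + z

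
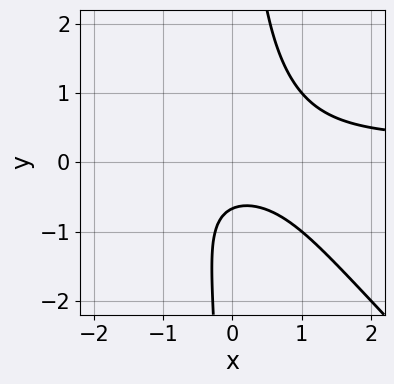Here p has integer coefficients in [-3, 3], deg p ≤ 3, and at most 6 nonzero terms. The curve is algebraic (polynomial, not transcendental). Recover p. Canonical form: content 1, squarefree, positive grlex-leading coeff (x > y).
1. Degree: the shape is more complex than any degree-2 curve, so deg p = 3.
2. From the visible intercepts: it misses every integer gridline on the x-axis.
3. The integer polynomial consistent with all of this is the stated p.

3*x^2*y + 3*x*y^2 - x^2 - 3*y - 2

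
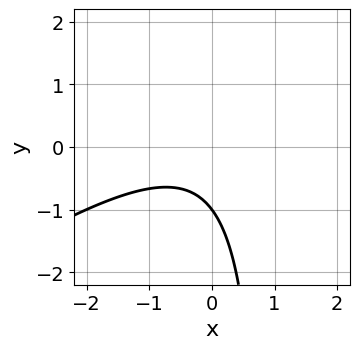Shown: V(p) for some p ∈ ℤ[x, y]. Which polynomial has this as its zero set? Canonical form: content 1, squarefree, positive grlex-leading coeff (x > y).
2*x^2 - 3*x*y + x + 3*y + 3

First, deg p = 2.
Next, reading off the gridlines: it misses every integer gridline on the x-axis; it crosses the y-axis at the gridline y = -1.
Finally, matching integer coefficients to the picture gives p.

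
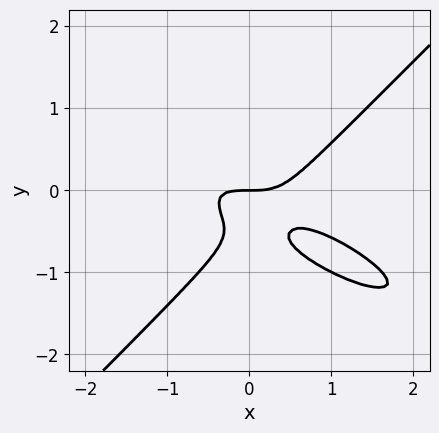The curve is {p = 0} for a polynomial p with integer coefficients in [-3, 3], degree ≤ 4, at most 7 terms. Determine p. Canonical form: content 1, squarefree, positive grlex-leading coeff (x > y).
x^3 + 2*x^2*y - 3*y^3 - 3*y^2 - y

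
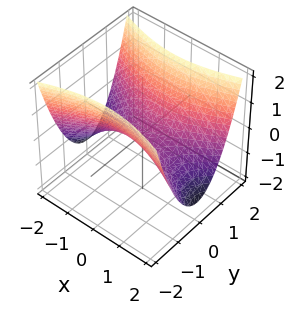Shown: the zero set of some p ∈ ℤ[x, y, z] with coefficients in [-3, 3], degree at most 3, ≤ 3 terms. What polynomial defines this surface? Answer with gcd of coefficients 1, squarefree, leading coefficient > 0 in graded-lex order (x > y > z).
x^2 - 3*y^2 + 3*z

(a) deg p = 2. A saddle surface; a quadric.
(b) Symmetries: it's symmetric under x → −x, forcing even powers of x; the y ↦ −y reflection is a symmetry, so y appears only in even powers.
(c) From the visible intercepts: it meets the x-axis at x = 0 (among the integer gridlines); it meets the z-axis at z = 0 (among the integer gridlines); it meets the y-axis at y = 0 (among the integer gridlines).
(d) Assembling these constraints gives the stated polynomial.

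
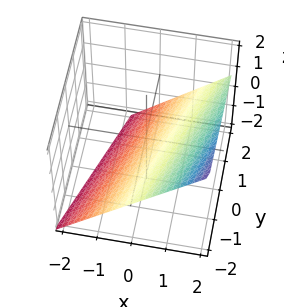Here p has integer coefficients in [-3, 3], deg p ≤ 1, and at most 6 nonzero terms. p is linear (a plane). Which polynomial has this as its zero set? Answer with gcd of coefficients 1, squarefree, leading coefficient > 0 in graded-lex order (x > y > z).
3*x - y - 3*z - 2

First, the degree is 1 — every cross-section is a straight line — this is a plane.
Then, against the integer gridlines: it meets the y-axis at y = -2 (among the integer gridlines).
Finally, putting this together gives p.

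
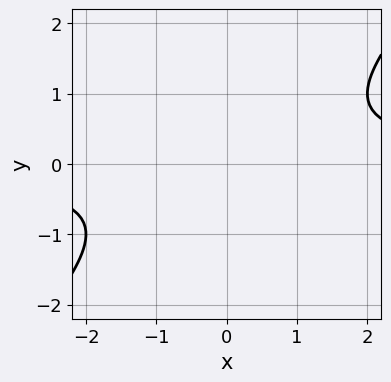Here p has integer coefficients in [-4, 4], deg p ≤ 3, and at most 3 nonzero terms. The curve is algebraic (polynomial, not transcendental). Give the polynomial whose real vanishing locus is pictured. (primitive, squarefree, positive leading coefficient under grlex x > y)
x*y - y^2 - 1

(a) Degree: no degree-1 curve has this shape, so deg p = 2.
(b) Checking where it meets the axes: no x-intercept at any integer in the box; the curve avoids every integer y-axis point in the box.
(c) These observations pin down the coefficients.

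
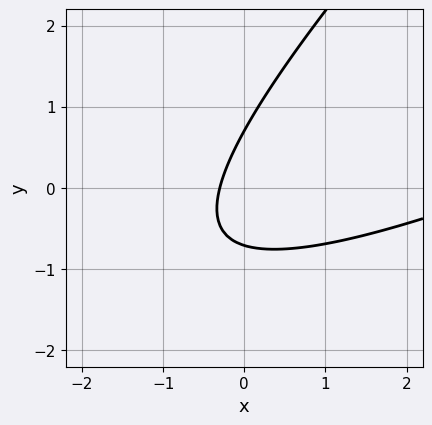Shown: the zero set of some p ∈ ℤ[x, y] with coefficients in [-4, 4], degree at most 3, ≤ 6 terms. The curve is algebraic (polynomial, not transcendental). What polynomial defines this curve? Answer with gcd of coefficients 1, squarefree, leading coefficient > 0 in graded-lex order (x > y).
x^2 - 3*x*y + 2*y^2 - 3*x - 1

1. Degree: no degree-1 curve has this shape, so deg p = 2.
2. Matching integer coefficients to the picture gives p.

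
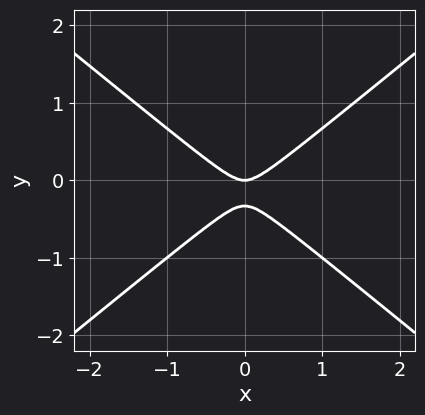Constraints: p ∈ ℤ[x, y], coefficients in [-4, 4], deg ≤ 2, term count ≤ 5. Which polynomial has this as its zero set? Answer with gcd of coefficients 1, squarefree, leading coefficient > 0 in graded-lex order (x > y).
2*x^2 - 3*y^2 - y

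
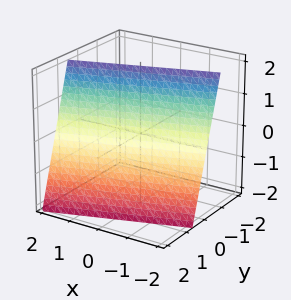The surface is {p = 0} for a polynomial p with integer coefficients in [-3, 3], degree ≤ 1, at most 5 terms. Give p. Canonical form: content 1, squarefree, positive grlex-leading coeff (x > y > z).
First, the degree is 1 — the surface is flat (a plane).
Next, against the integer gridlines: it meets the z-axis at z = 2 (among the integer gridlines); one x-axis crossing is at x = -2.
Finally, matching integer coefficients to the picture gives p.

x - 3*y - z + 2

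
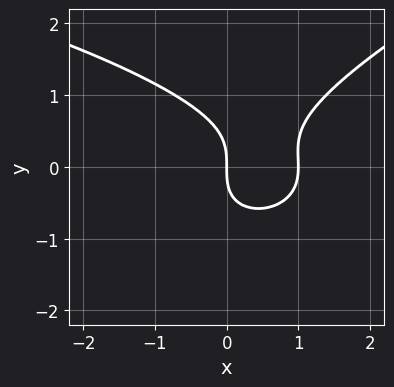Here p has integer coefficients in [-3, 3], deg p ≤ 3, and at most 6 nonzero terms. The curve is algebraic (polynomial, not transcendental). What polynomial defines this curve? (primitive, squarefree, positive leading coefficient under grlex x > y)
x*y^2 - 3*y^3 + 3*x^2 - 3*x

(a) deg p = 3.
(b) Checking where it meets the axes: it meets the y-axis at y = 0 (among the integer gridlines); the x-axis gridline crossings are at x ∈ {0, 1}.
(c) Solving for integer coefficients yields p as stated.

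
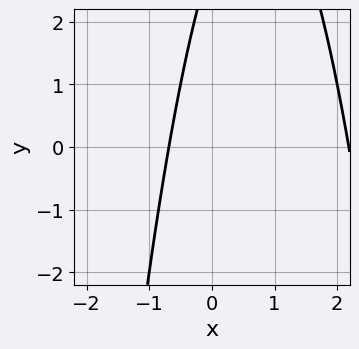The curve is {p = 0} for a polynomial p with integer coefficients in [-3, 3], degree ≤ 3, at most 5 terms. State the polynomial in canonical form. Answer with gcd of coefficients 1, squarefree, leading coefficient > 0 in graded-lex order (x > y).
(a) deg p = 2. The shape is more complex than any degree-1 curve.
(b) From the axis intercepts and sections: it misses every integer gridline on the y-axis.
(c) Putting this together gives p.

2*x^2 - 3*x + y - 3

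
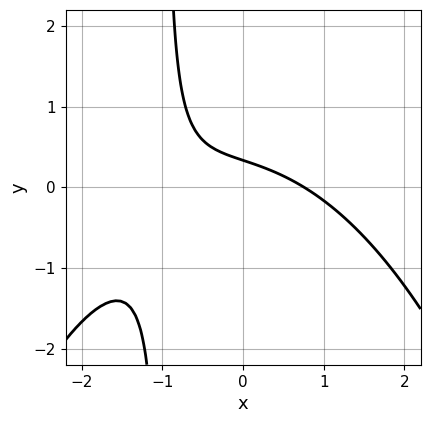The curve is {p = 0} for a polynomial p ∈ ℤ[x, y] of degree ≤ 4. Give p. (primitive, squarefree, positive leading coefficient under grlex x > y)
x^3 + x^2 + 3*x*y + 3*y - 1

(a) The degree is 3 — a generic line meets the curve in up to 3 points.
(b) Putting this together gives p.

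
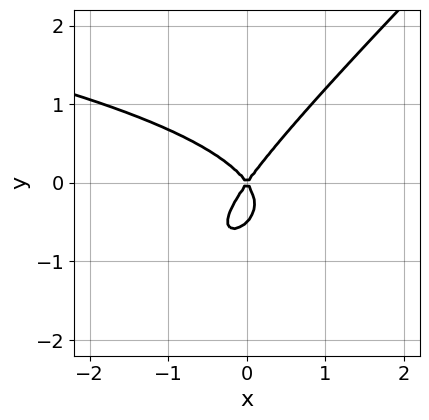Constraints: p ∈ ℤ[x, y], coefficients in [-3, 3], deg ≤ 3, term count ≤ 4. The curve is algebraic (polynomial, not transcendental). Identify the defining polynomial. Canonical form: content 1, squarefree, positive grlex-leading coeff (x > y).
2*x*y^2 - 2*y^3 + 2*x^2 - y^2

First, the degree is 3 — no degree-2 curve has this shape.
Next, from the visible intercepts: one x-axis crossing is at x = 0; it meets the y-axis at y = 0 (among the integer gridlines).
Finally, solving for integer coefficients yields p as stated.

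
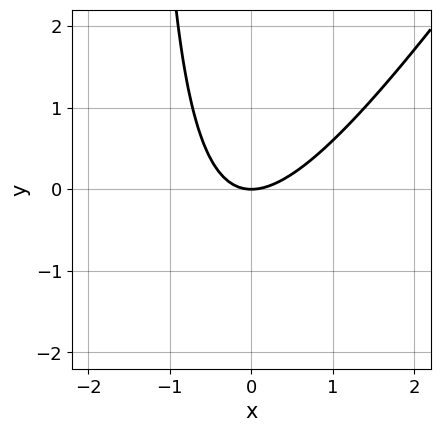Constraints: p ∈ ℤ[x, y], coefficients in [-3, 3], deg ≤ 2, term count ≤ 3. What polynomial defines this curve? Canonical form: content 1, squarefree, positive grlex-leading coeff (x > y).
The degree is 2 — no degree-1 curve has this shape.
Reading off the gridlines: one y-axis crossing is at y = 0; it crosses the x-axis at the gridline x = 0.
Matching integer coefficients to the picture gives p.

3*x^2 - 2*x*y - 3*y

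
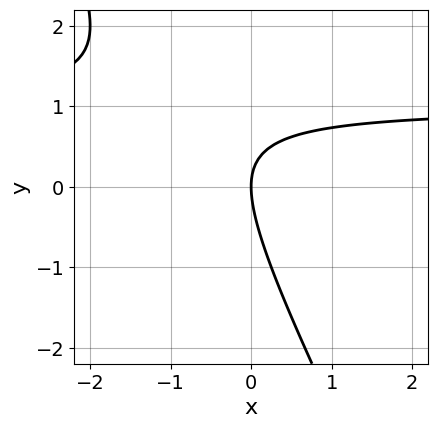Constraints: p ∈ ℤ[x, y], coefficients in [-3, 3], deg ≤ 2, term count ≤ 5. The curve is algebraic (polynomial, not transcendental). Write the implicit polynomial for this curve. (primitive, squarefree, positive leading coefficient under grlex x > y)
First, deg p = 2. The shape is more complex than any degree-1 curve.
Next, observable constraints: one y-axis crossing is at y = 0; it crosses the x-axis at the gridline x = 0.
Finally, these observations pin down the coefficients.

2*x*y + y^2 - 2*x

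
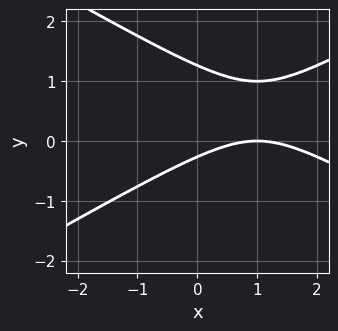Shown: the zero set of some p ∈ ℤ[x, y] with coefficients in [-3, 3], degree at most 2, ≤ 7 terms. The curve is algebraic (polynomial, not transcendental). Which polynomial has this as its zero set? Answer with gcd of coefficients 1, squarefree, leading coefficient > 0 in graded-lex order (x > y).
x^2 - 3*y^2 - 2*x + 3*y + 1

(a) deg p = 2. The shape is more complex than any degree-1 curve.
(b) Against the integer gridlines: it meets the x-axis at x = 1 (among the integer gridlines).
(c) The integer polynomial consistent with all of this is the stated p.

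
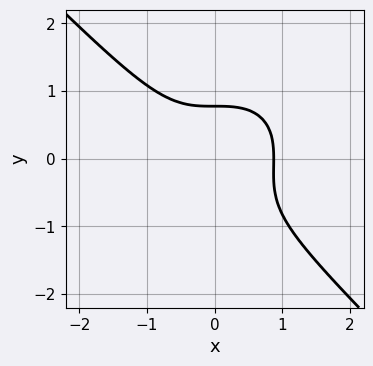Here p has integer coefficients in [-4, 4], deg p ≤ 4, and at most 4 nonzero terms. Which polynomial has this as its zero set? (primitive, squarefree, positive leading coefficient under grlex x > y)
deg p = 3.
The integer polynomial consistent with all of this is the stated p.

3*x^3 + 3*y^3 + y^2 - 2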